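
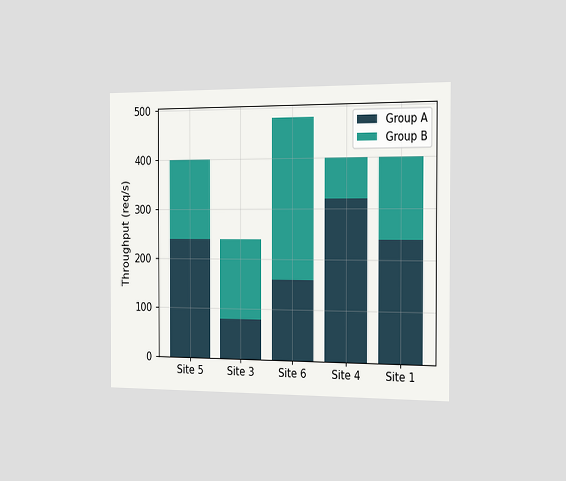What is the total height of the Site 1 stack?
The chart is viewed slightly from the right. The Site 1 stack's top reaches 400req/s on the y-axis.

400req/s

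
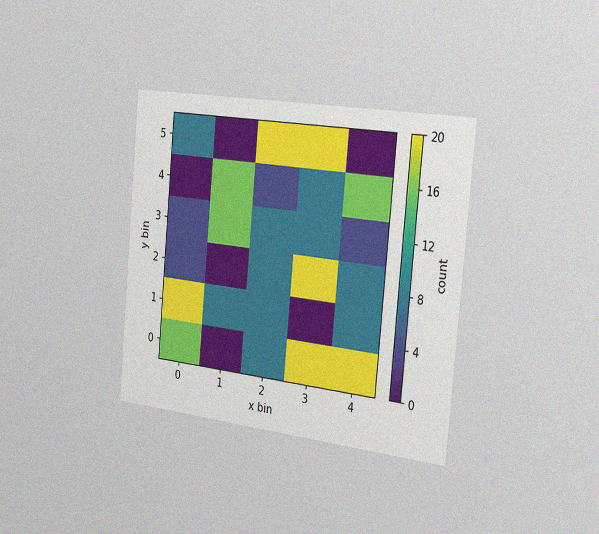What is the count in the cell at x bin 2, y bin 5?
The chart is tilted about 5° clockwise and viewed slightly from the right, with some photo noise. Matching the cell (2, 5) against the colorbar gives 20.

20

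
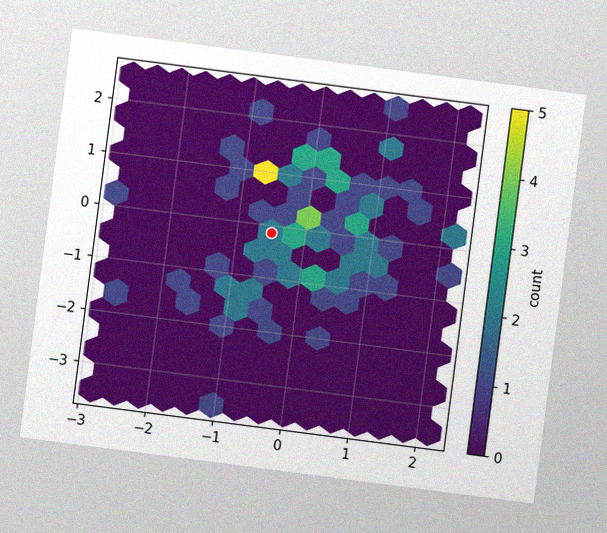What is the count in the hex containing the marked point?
2

The chart is tilted about 7° clockwise, with some photo noise. The marked hex reads 2 on the colorbar.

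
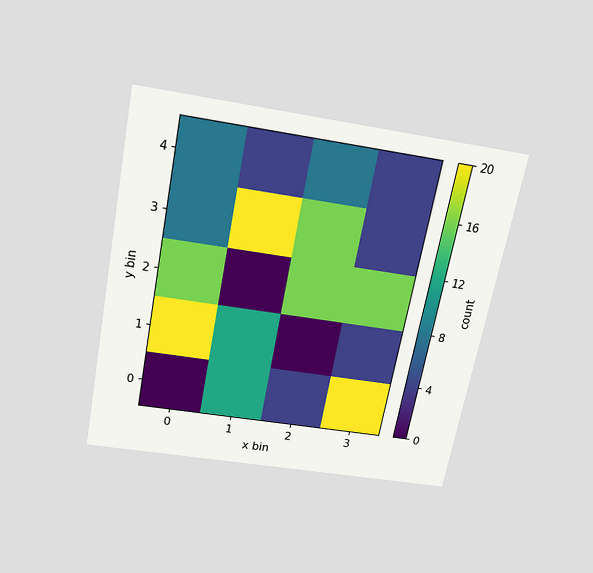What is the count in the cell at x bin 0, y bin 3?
The chart is tilted about 11° clockwise and viewed slightly from above. Matching the cell (0, 3) against the colorbar gives 8.

8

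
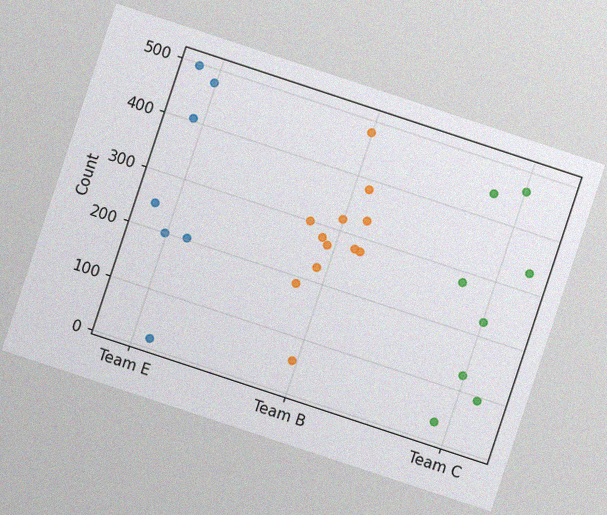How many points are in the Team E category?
7

The chart is tilted about 18° clockwise, with some photo noise. Counting the markers in the Team E column gives 7.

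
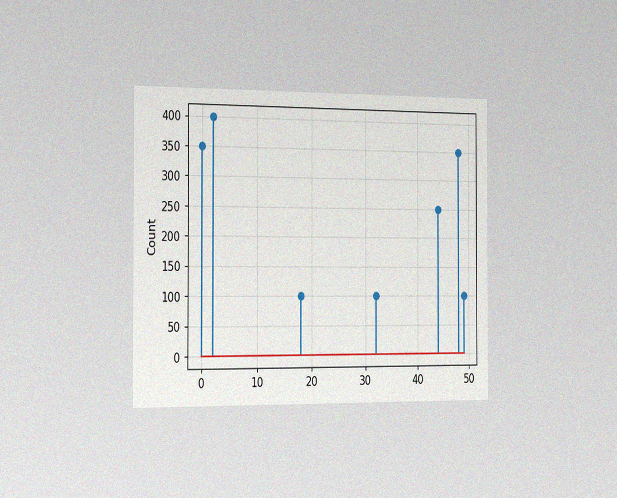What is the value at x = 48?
350

The chart is viewed slightly from the left, with some photo noise. The stem at x=48 reaches 350.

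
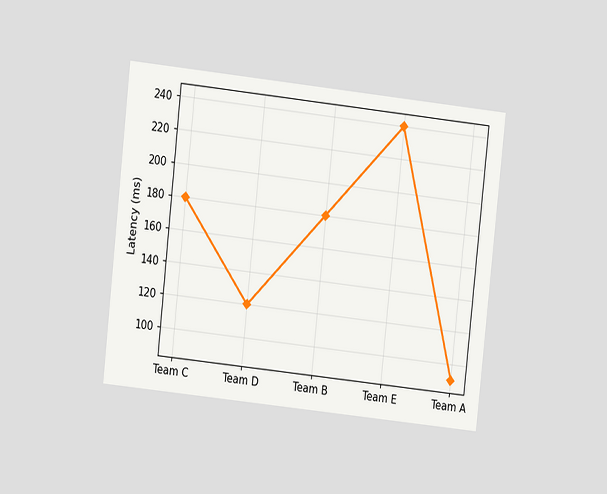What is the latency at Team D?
120ms

The chart is tilted about 6° clockwise and viewed at a slight angle. At Team D, the line is at 120ms.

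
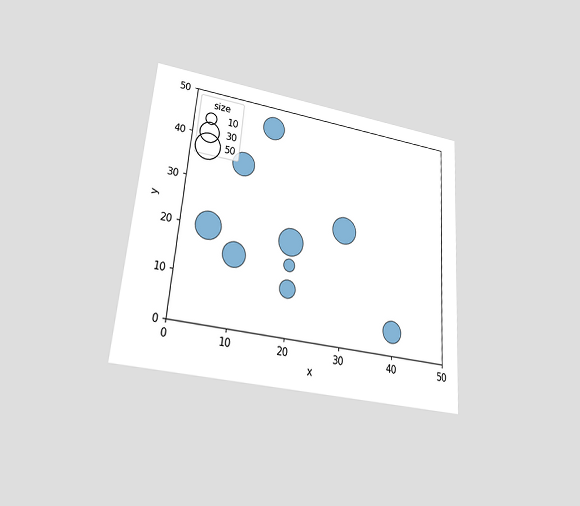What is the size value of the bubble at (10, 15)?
40

The chart is tilted about 4° clockwise and viewed at a slight angle. Matching the bubble at (10, 15) against the size legend gives 40.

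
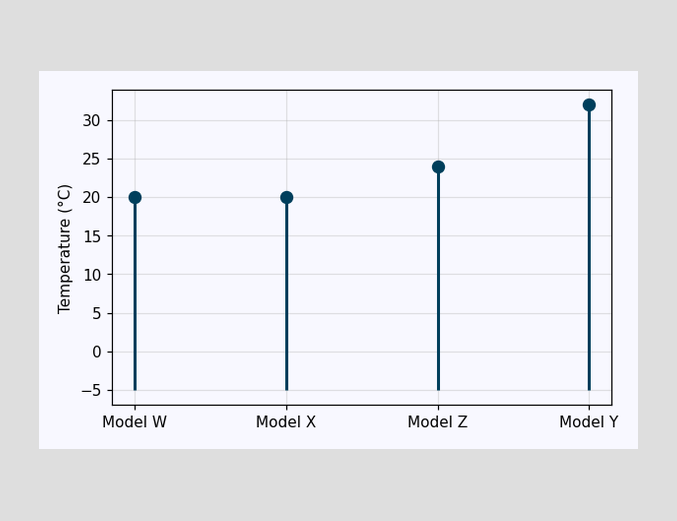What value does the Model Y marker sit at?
32°C

The Model Y marker sits at 32°C.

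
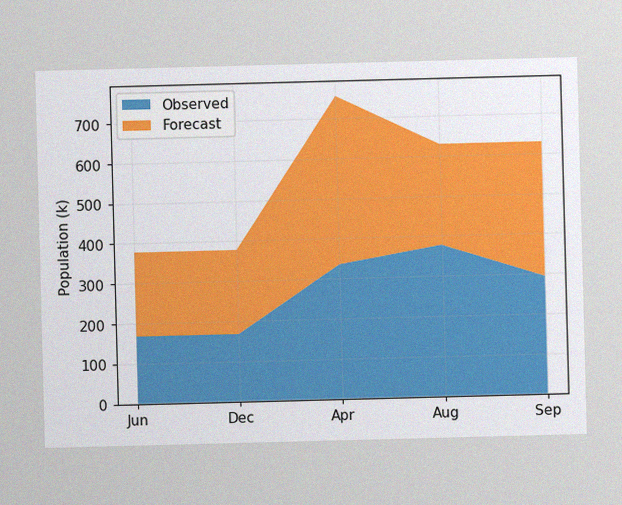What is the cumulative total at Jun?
378k

The image has some photo noise and uneven lighting. The stacked total at Jun reaches 378k.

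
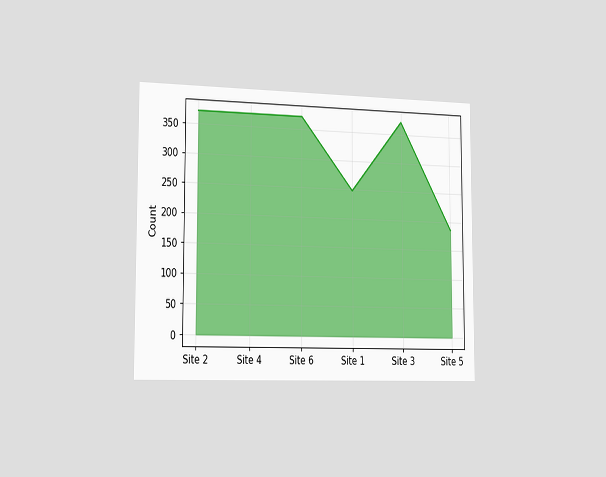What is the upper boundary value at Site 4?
The chart is viewed slightly from the left. At Site 4 the upper boundary is at 372.

372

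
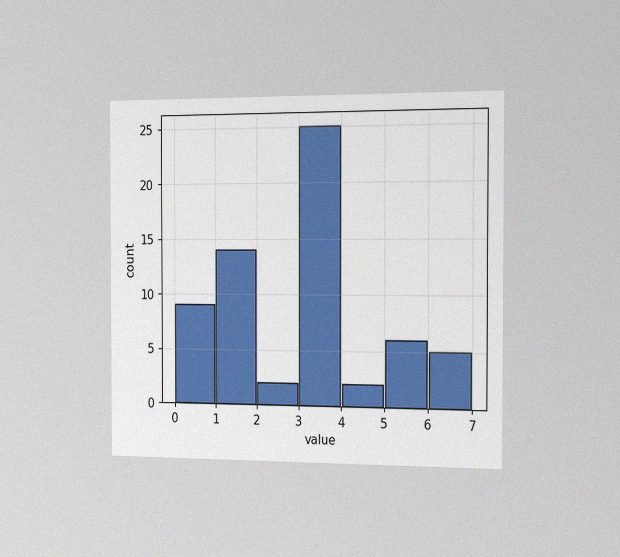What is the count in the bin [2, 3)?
The chart is viewed slightly from the right, with some photo noise. The [2, 3) bin has height 2.

2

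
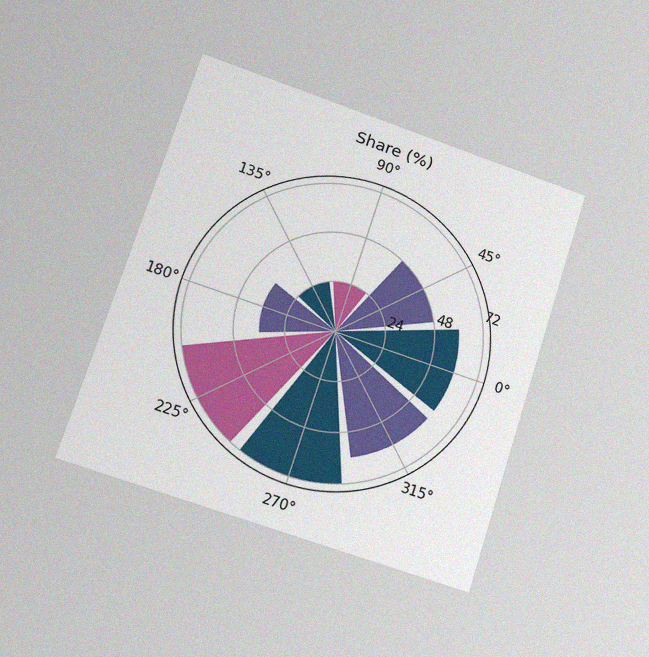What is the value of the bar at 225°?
72%

The chart is tilted about 18° clockwise and viewed at a slight angle, with some photo noise. The bar at 225° reaches 72% on the radial axis.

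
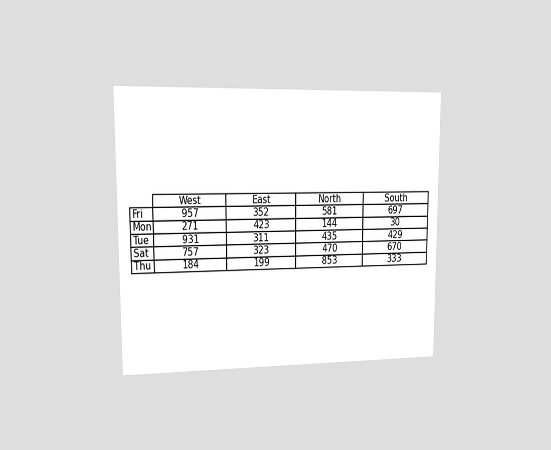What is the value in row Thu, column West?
184

The chart is viewed at a slight angle. The (Thu, West) cell reads 184.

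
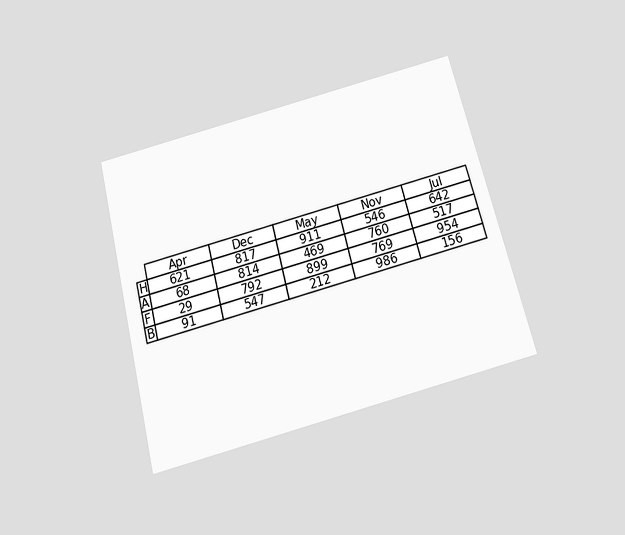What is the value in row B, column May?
The chart is tilted about 14° counter-clockwise and viewed slightly from below. The (B, May) cell reads 212.

212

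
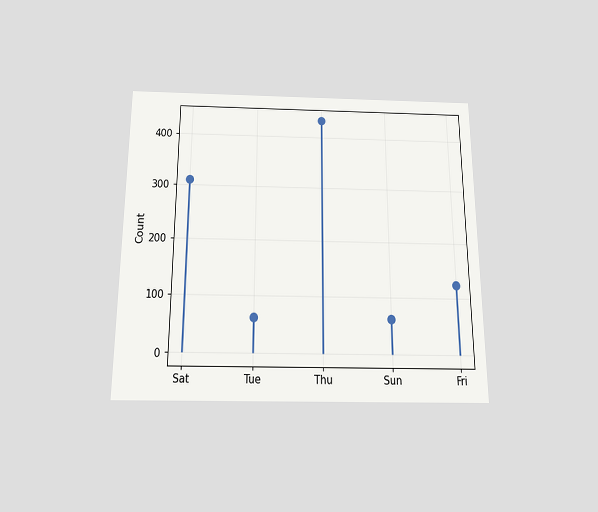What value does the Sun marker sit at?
The chart is viewed slightly from below. The Sun marker sits at 62.

62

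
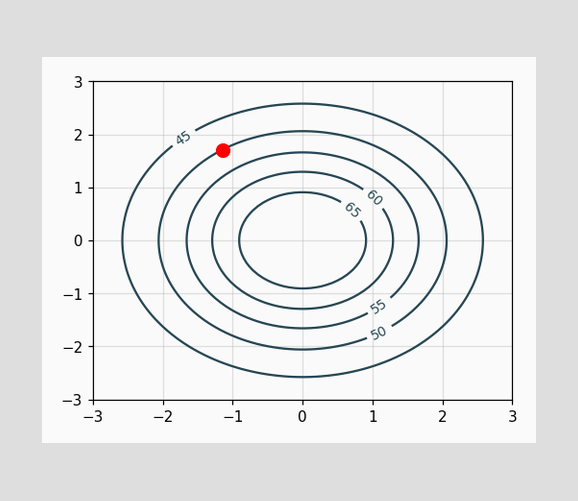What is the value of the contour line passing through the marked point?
The marked point sits on the contour labelled 50.

50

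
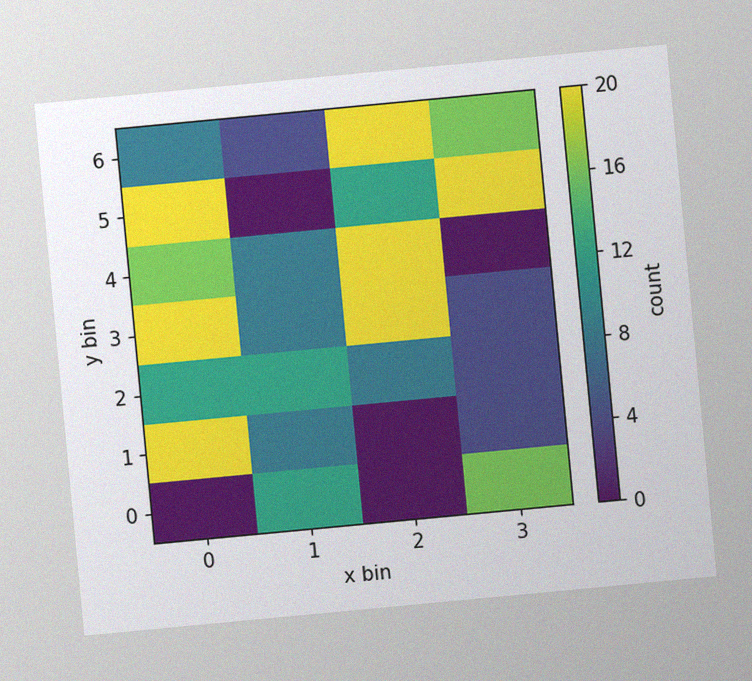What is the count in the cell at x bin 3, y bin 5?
The chart is tilted about 5° counter-clockwise, with some photo noise. Matching the cell (3, 5) against the colorbar gives 20.

20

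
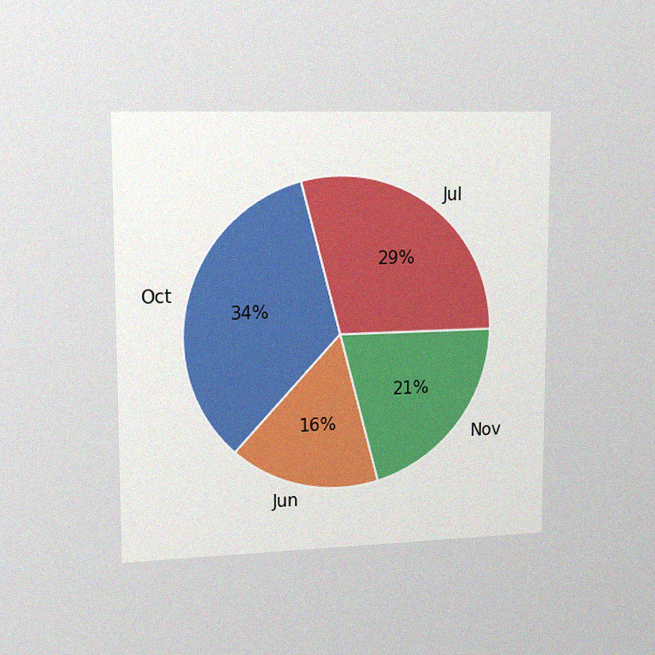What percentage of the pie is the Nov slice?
The chart is viewed slightly from the left, with some photo noise. The Nov slice takes up 21% of the pie.

21%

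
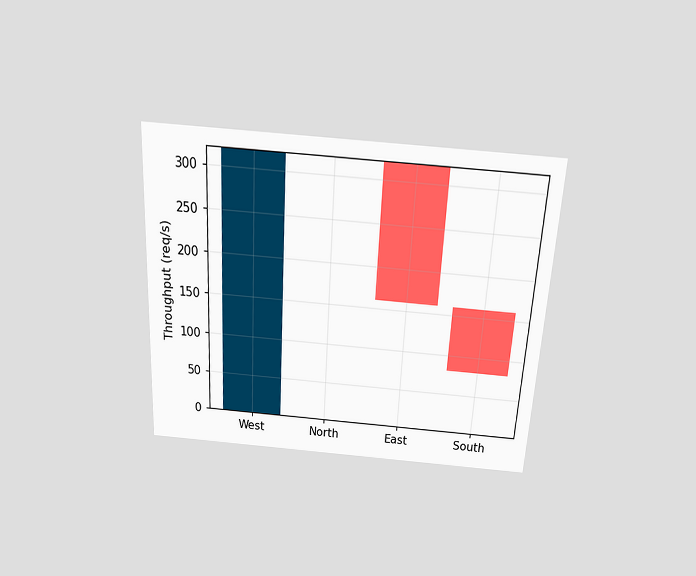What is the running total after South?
80req/s

The chart is tilted about 3° clockwise and viewed slightly from above. After South the running total reaches 80req/s.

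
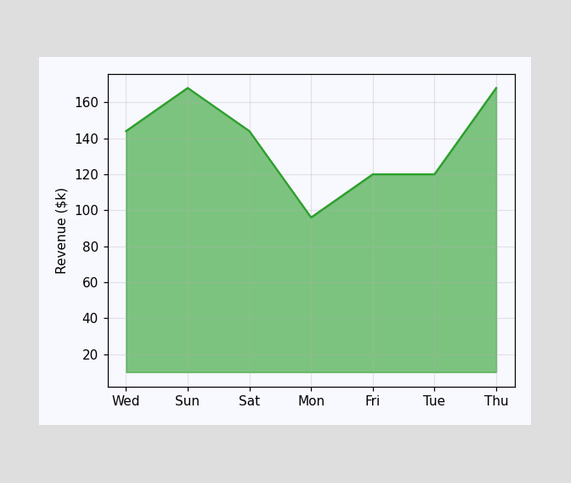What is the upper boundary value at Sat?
At Sat the upper boundary is at $144k.

$144k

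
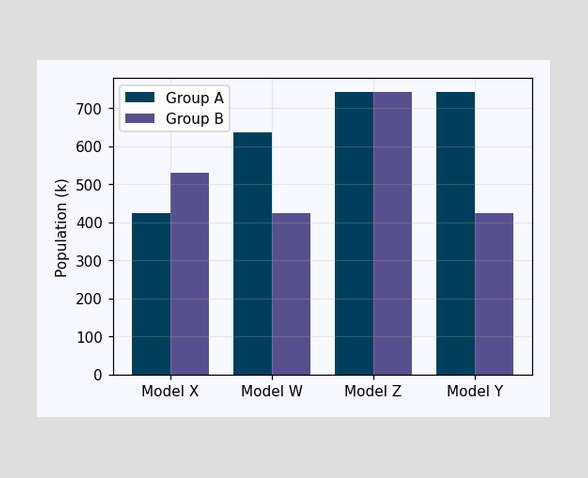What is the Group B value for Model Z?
The Group B bar at Model Z reaches 742k on the y-axis.

742k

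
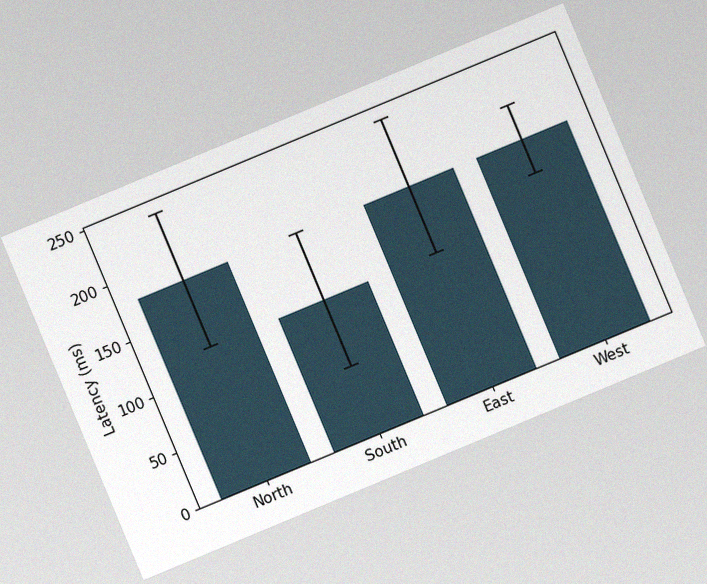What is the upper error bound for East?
The chart is tilted about 23° counter-clockwise, with some photo noise. The East bar's upper whisker reaches 240ms.

240ms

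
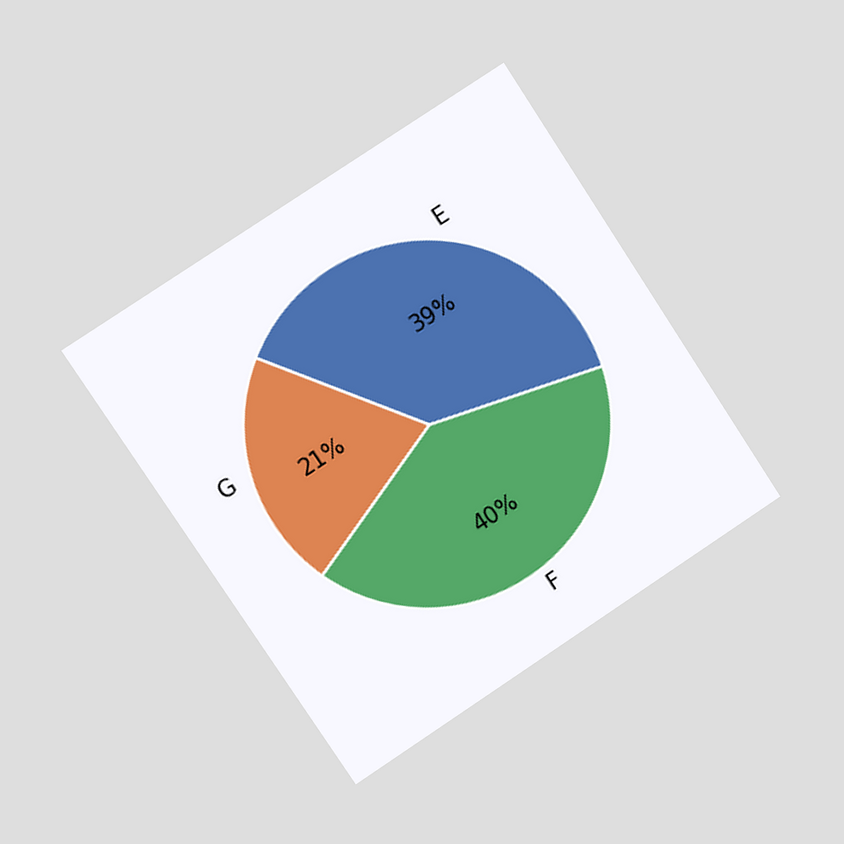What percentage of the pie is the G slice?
21%

The chart is tilted about 33° counter-clockwise and viewed slightly from the left. The G slice takes up 21% of the pie.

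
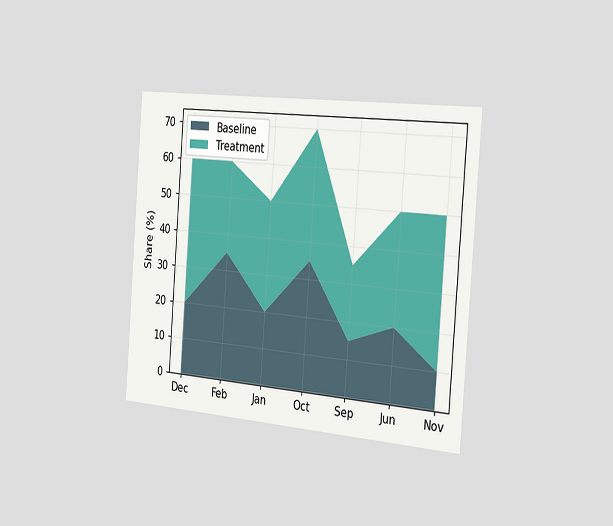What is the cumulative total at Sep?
The chart is tilted about 4° clockwise and viewed slightly from the right. The stacked total at Sep reaches 35%.

35%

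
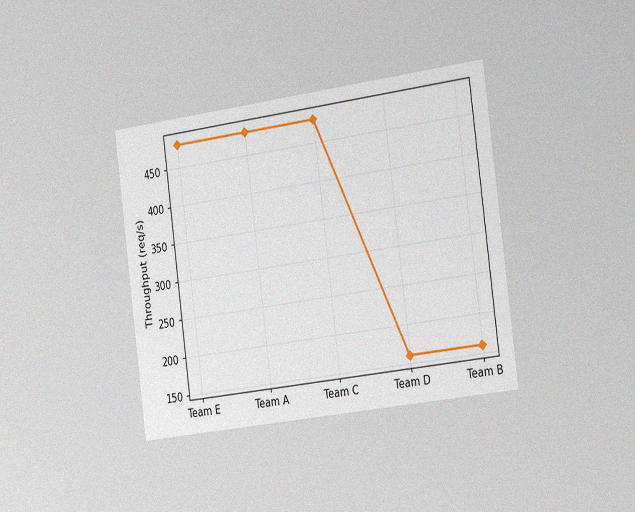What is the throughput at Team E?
480req/s

The chart is tilted about 7° counter-clockwise and viewed slightly from the right, with some photo noise. At Team E, the line is at 480req/s.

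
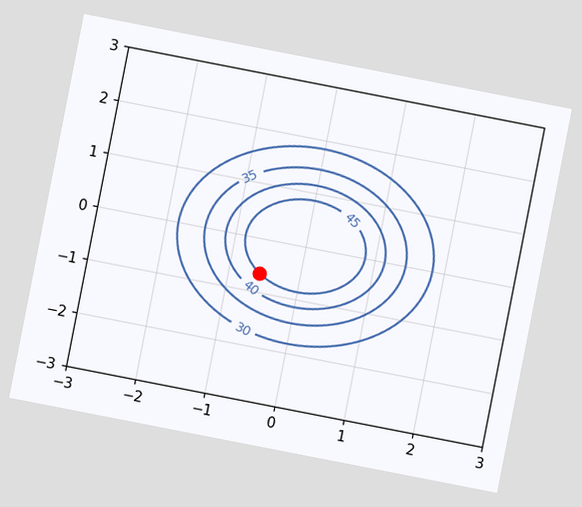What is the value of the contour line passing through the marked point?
The chart is tilted about 11° clockwise. The marked point sits on the contour labelled 45.

45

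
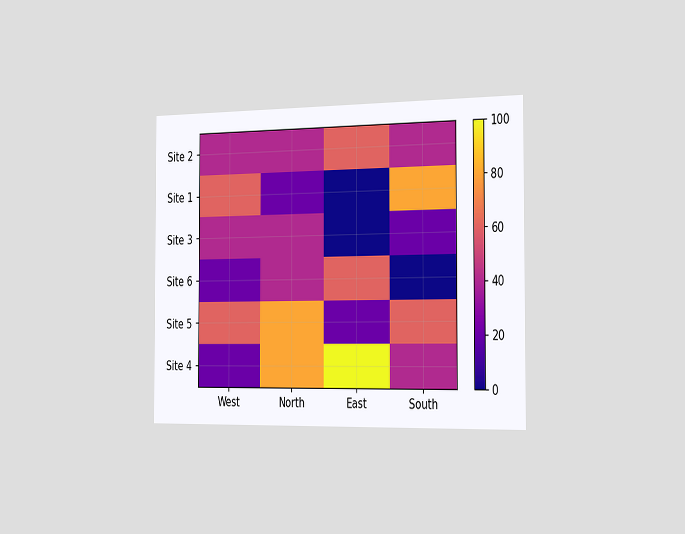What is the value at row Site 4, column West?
The chart is viewed slightly from the right. Matching cell (Site 4, West) against the colorbar gives 20.

20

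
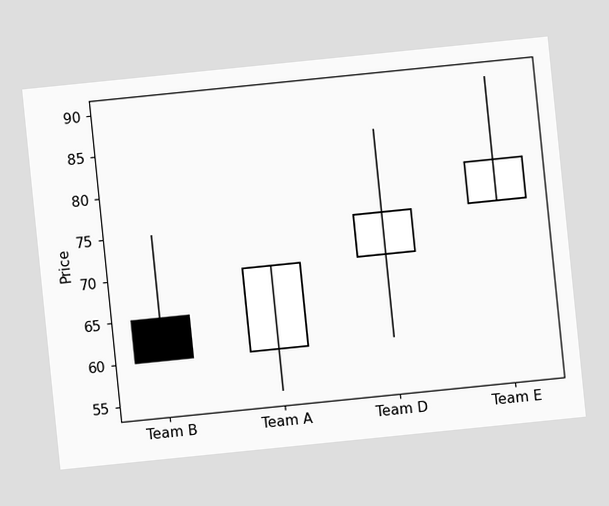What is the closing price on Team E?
The chart is tilted about 6° counter-clockwise. The Team E candle closes at 80.

80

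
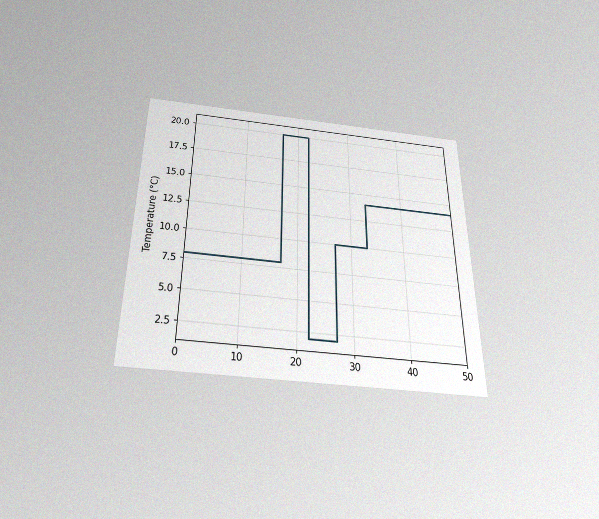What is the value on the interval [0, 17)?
The chart is viewed slightly from below, with some photo noise. On [0, 17) the step sits at 8°C.

8°C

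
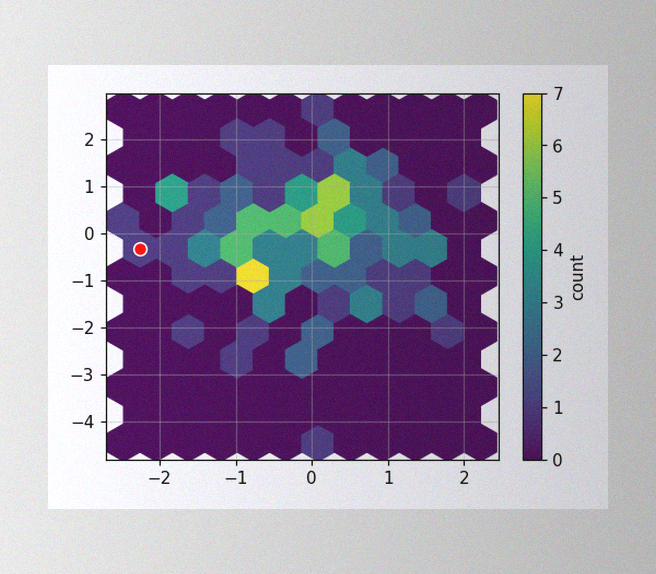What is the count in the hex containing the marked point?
1

The image has some photo noise and uneven lighting. The marked hex reads 1 on the colorbar.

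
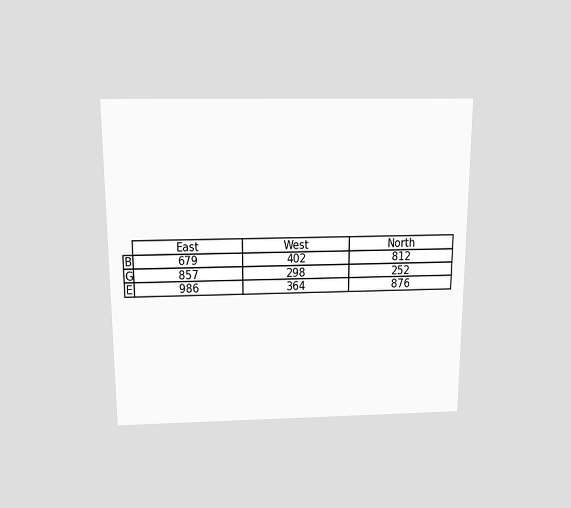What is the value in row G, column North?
The chart is viewed slightly from above. The (G, North) cell reads 252.

252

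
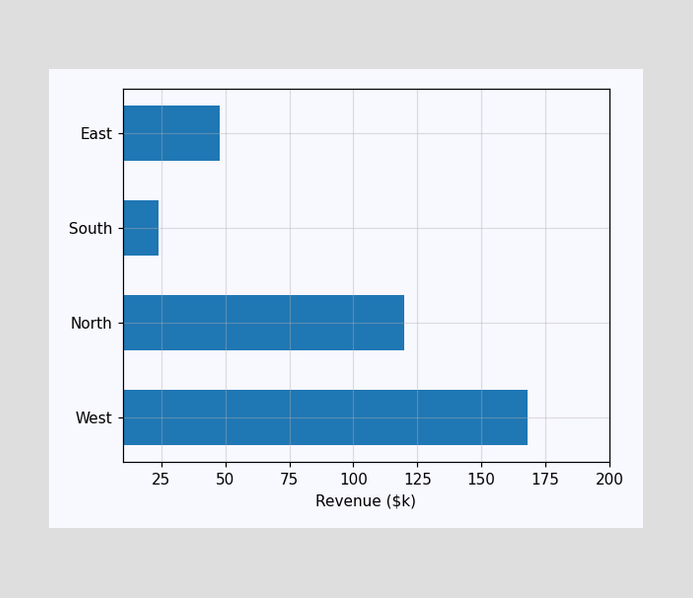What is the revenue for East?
Reading along the chart's x-axis, the East bar reaches $48k.

$48k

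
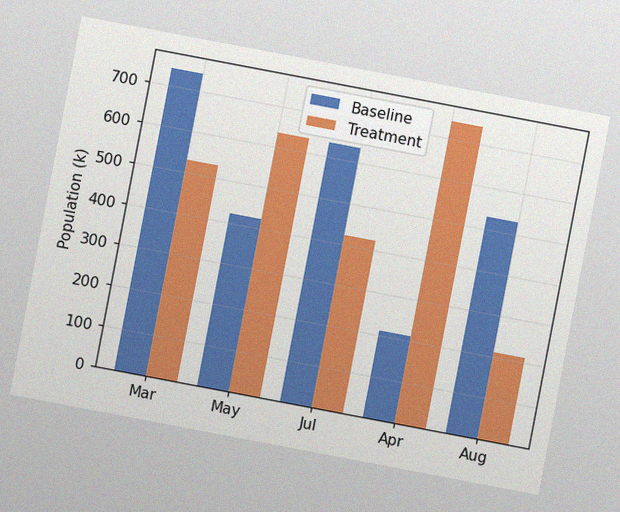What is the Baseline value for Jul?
636k

The chart is tilted about 11° clockwise, with some photo noise. The Baseline bar at Jul reaches 636k on the y-axis.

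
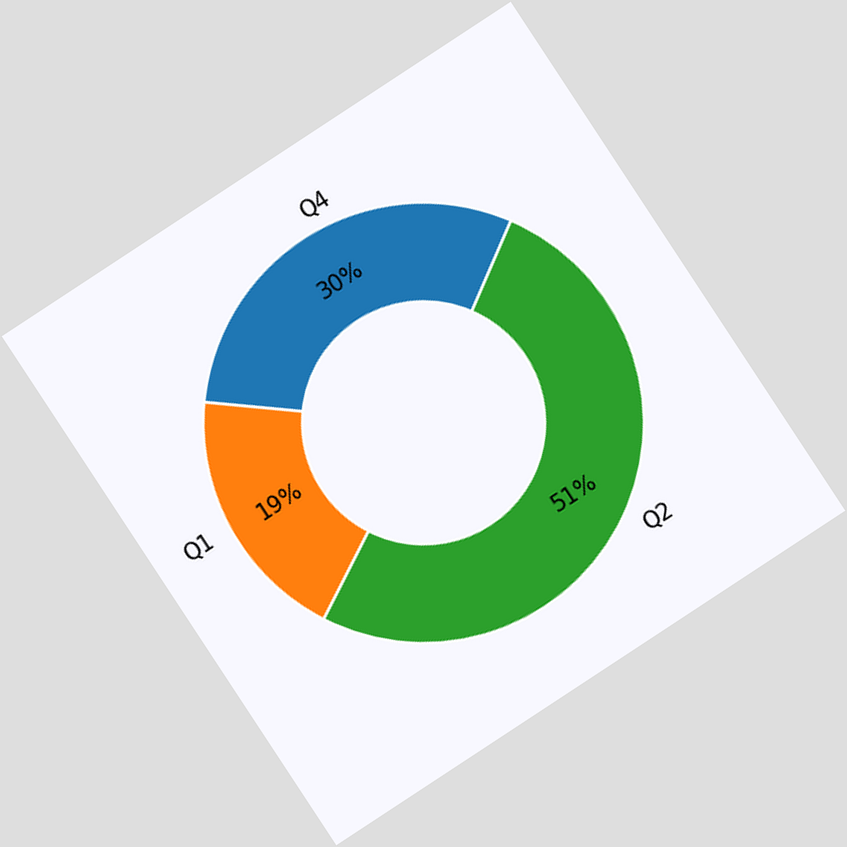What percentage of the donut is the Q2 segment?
The chart is tilted about 33° counter-clockwise. The Q2 segment takes up 51% of the ring.

51%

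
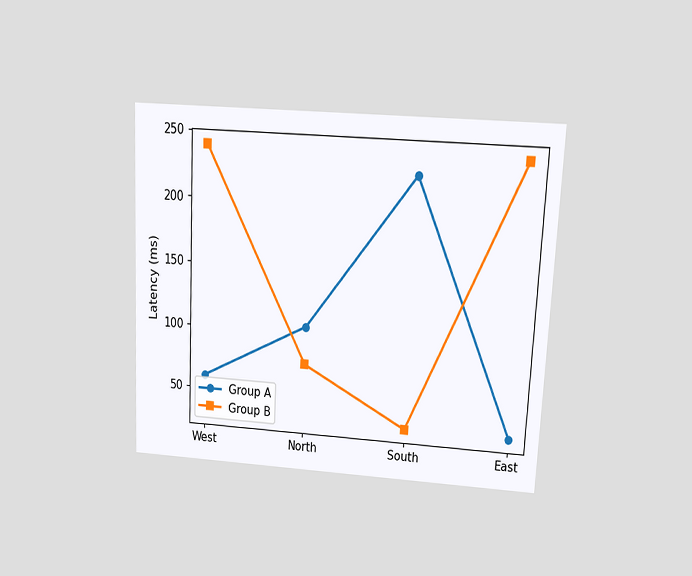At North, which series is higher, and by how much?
Group A, by 30ms

The chart is tilted about 3° clockwise and viewed at a slight angle. At North, Group A sits above the other line by 30ms.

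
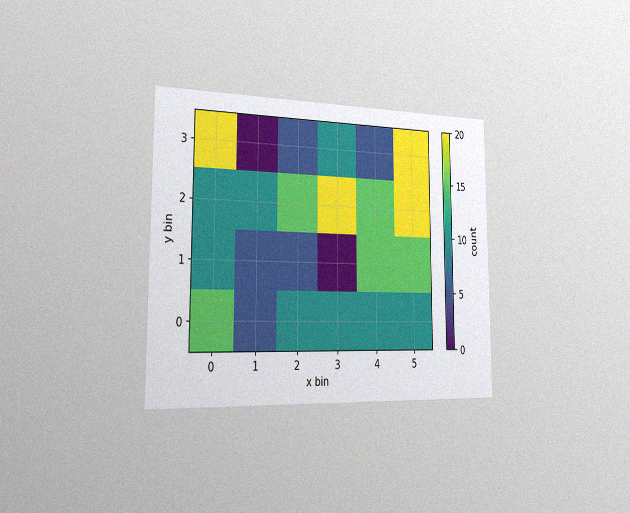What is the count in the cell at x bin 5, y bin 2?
The chart is viewed slightly from the left, with some photo noise. Matching the cell (5, 2) against the colorbar gives 20.

20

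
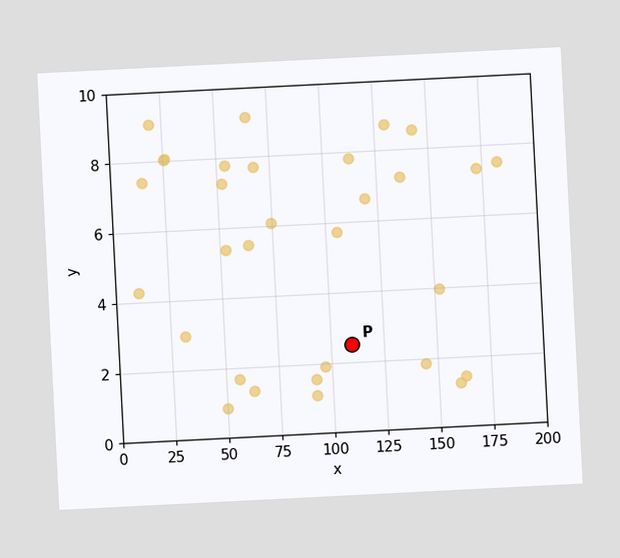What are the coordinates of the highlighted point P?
The chart is tilted about 3° counter-clockwise. Following the gridlines from P to each axis, P sits at (110, 2.5).

(110, 2.5)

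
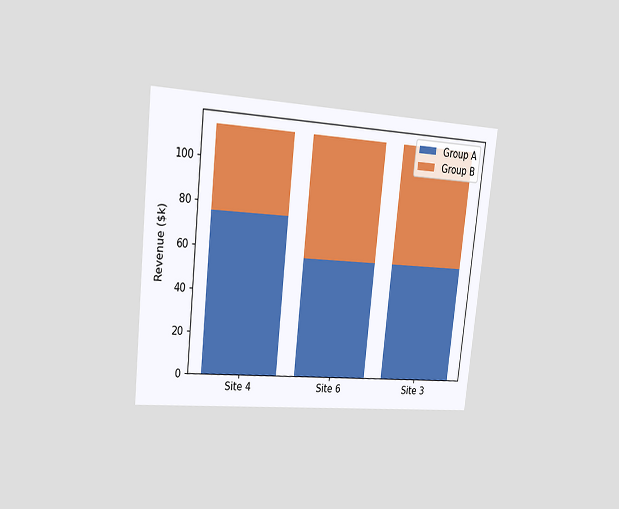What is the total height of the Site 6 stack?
The chart is tilted about 6° clockwise and viewed slightly from the left. The Site 6 stack's top reaches $114k on the y-axis.

$114k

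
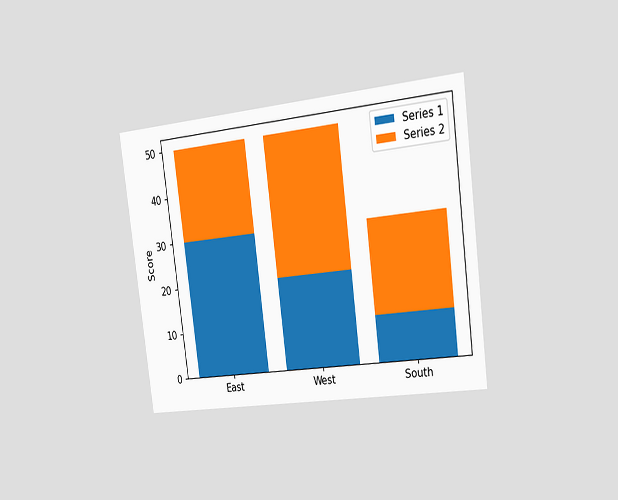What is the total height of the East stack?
The chart is tilted about 7° counter-clockwise and viewed slightly from the right. The East stack's top reaches 50 on the y-axis.

50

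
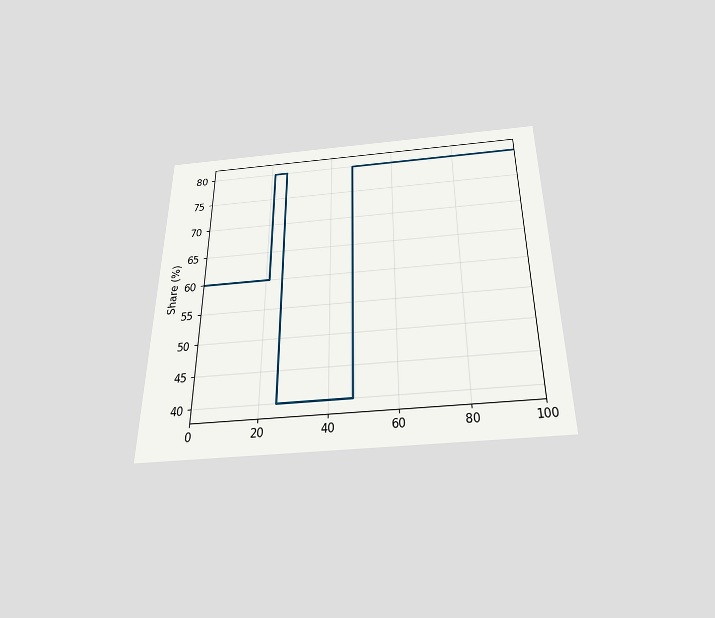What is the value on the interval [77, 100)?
The chart is viewed slightly from below. On [77, 100) the step sits at 80%.

80%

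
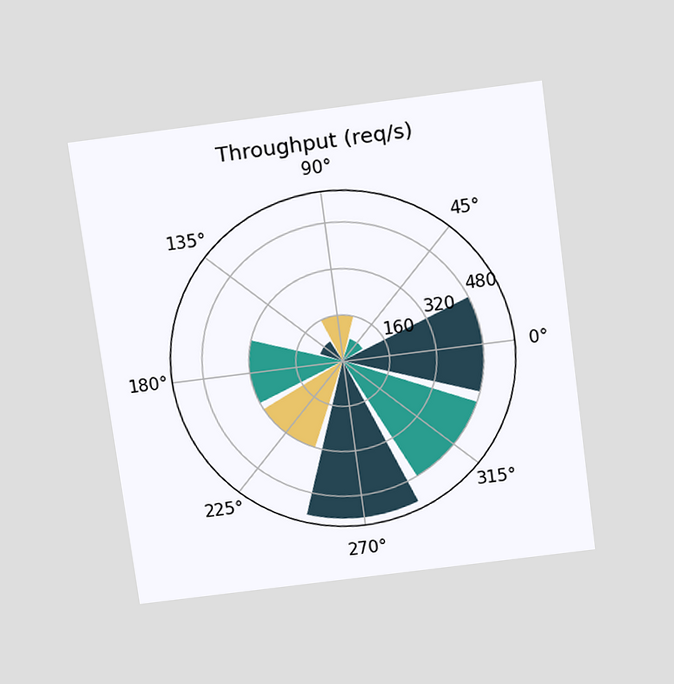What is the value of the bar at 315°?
The chart is tilted about 8° counter-clockwise and viewed slightly from above. The bar at 315° reaches 480req/s on the radial axis.

480req/s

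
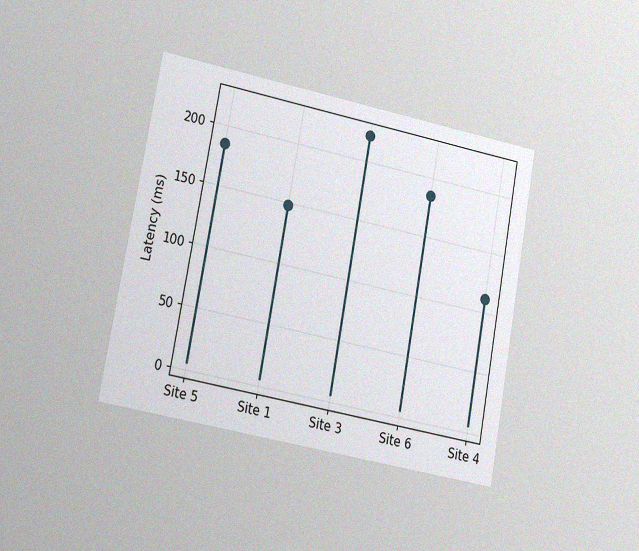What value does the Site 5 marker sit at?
The chart is tilted about 10° clockwise and viewed slightly from the left, with some photo noise. The Site 5 marker sits at 185ms.

185ms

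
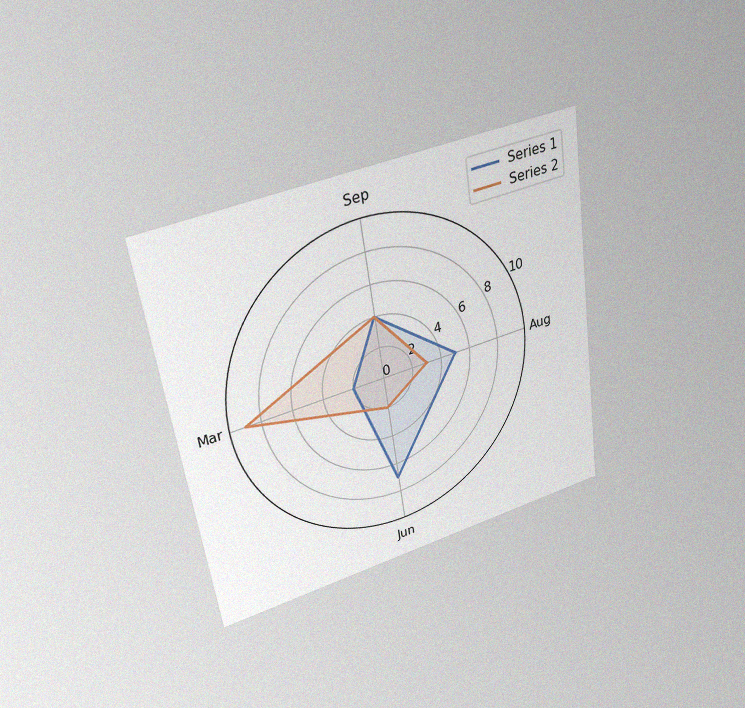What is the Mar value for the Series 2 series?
The chart is tilted about 8° counter-clockwise and viewed slightly from above, with some photo noise. On the Mar axis, Series 2 reaches 9.

9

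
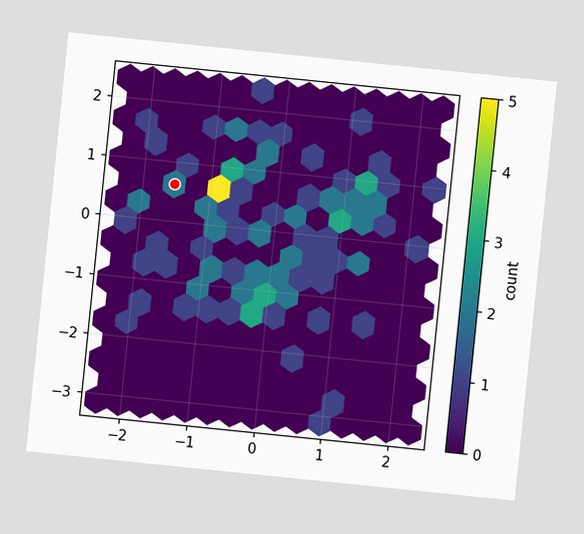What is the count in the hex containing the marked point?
The chart is tilted about 6° clockwise. The marked hex reads 2 on the colorbar.

2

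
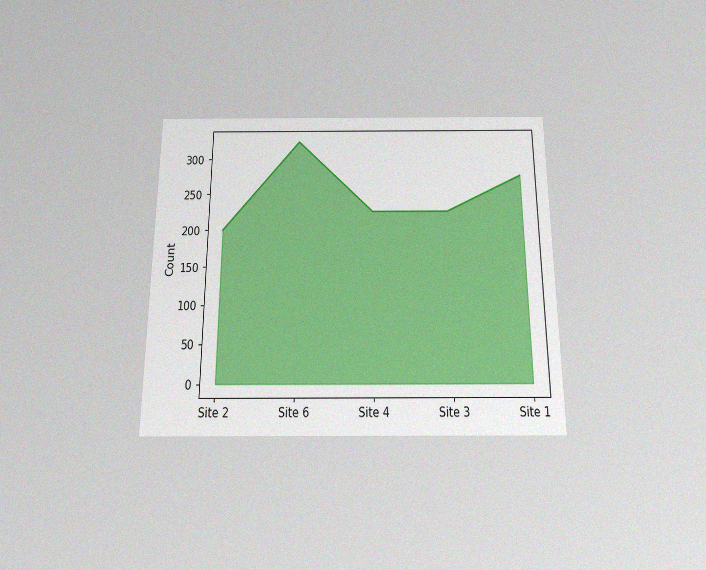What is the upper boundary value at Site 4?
The chart is viewed slightly from below, with some photo noise. At Site 4 the upper boundary is at 225.

225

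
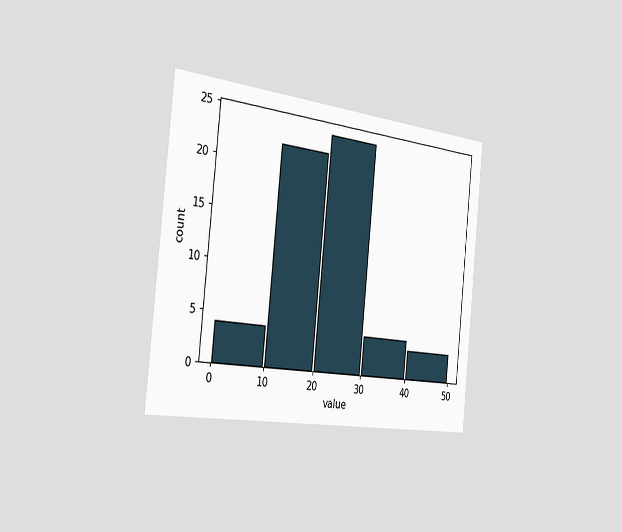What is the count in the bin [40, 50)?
3

The chart is tilted about 6° clockwise and viewed slightly from the left. The [40, 50) bin has height 3.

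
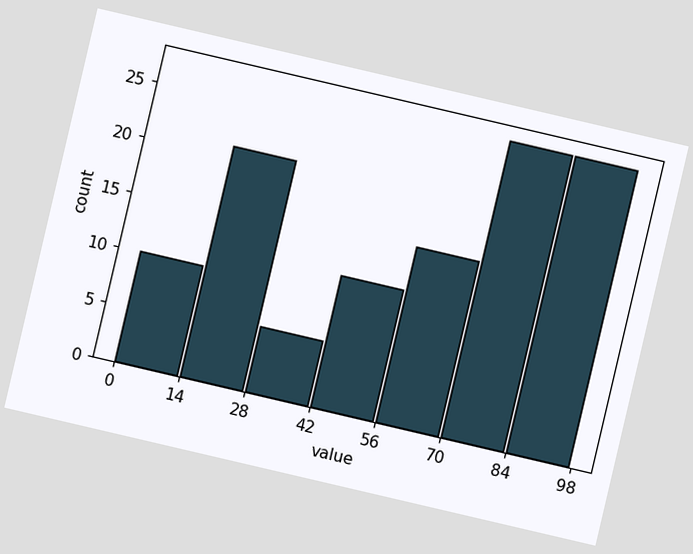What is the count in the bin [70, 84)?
The chart is tilted about 13° clockwise. The [70, 84) bin has height 27.

27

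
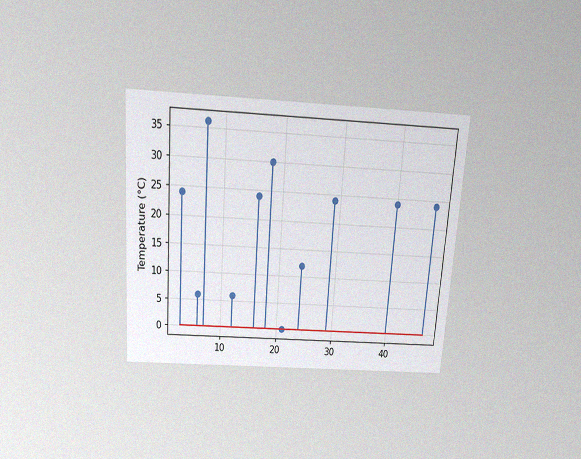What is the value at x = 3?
24°C

The chart is tilted about 4° clockwise and viewed slightly from above, with some photo noise. The stem at x=3 reaches 24°C.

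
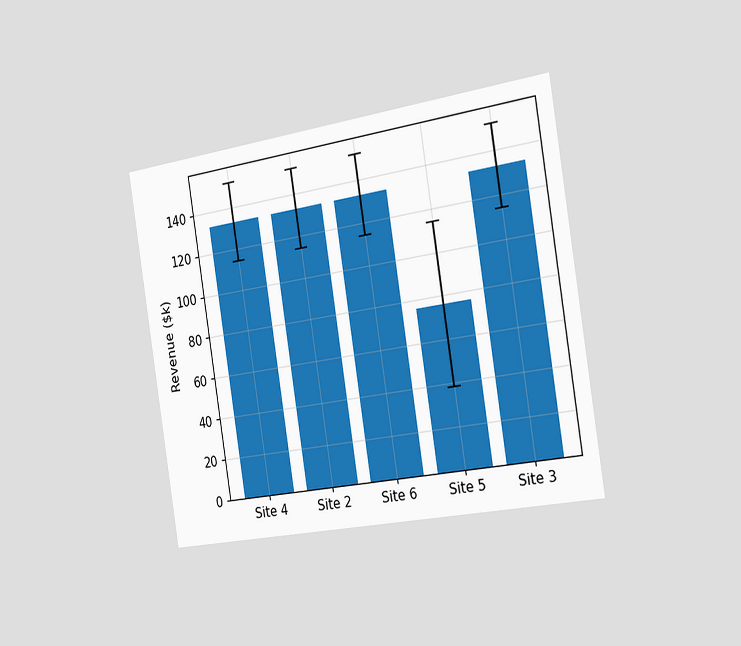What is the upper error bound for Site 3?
The chart is tilted about 9° counter-clockwise and viewed slightly from the right. The Site 3 bar's upper whisker reaches $152k.

$152k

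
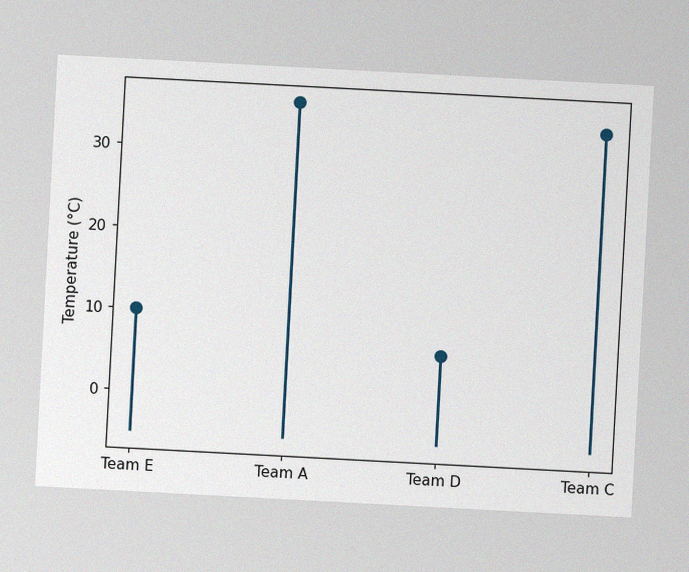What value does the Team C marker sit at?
The chart is tilted about 3° clockwise, with some photo noise. The Team C marker sits at 34°C.

34°C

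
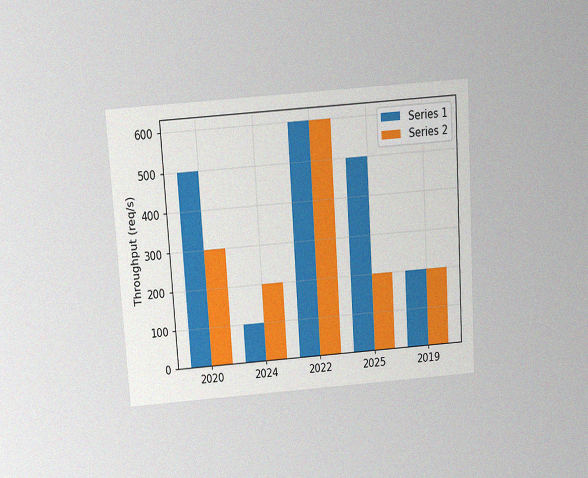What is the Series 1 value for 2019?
The chart is tilted about 4° counter-clockwise and viewed slightly from above, with some photo noise. The Series 1 bar at 2019 reaches 200req/s on the y-axis.

200req/s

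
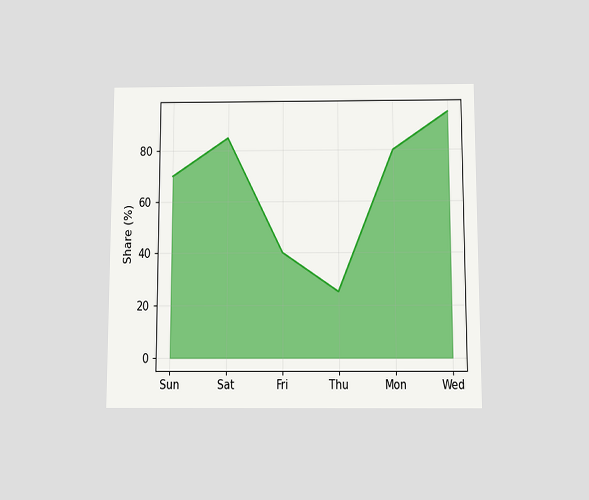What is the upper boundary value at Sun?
The chart is viewed slightly from below. At Sun the upper boundary is at 70%.

70%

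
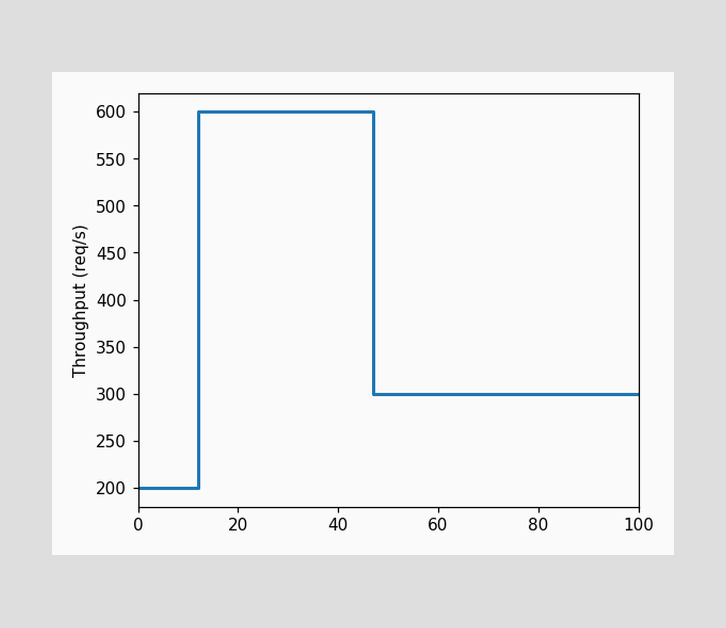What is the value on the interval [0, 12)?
On [0, 12) the step sits at 200req/s.

200req/s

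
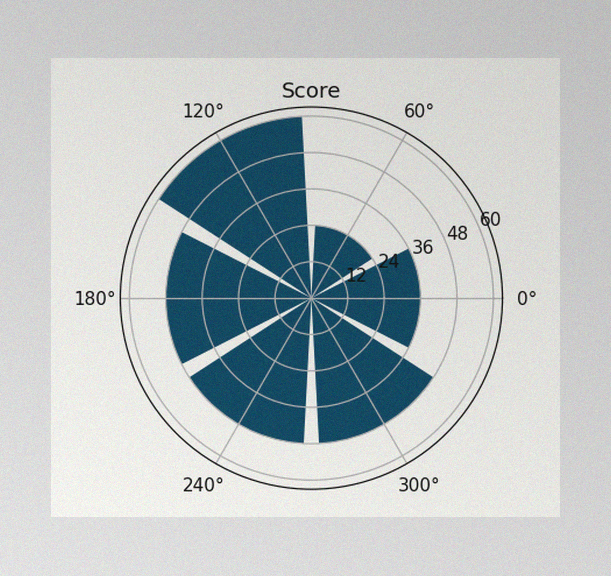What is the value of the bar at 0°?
36

The image has some photo noise and uneven lighting. The bar at 0° reaches 36 on the radial axis.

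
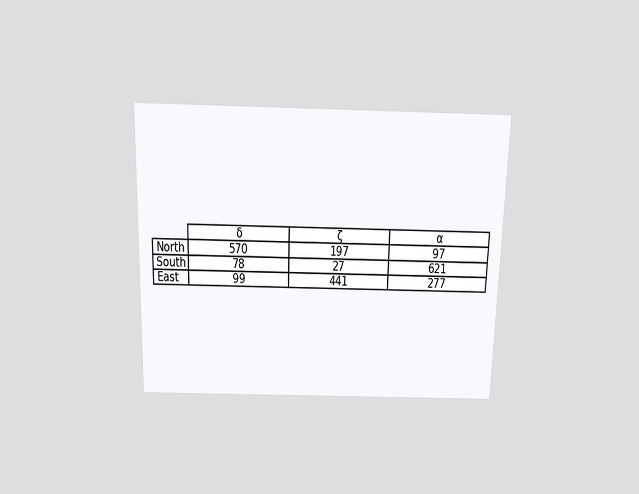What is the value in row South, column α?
The chart is viewed slightly from above. The (South, α) cell reads 621.

621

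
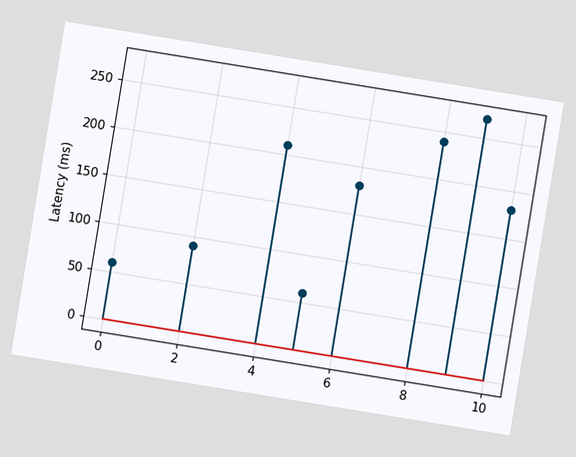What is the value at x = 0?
60ms

The chart is tilted about 9° clockwise. The stem at x=0 reaches 60ms.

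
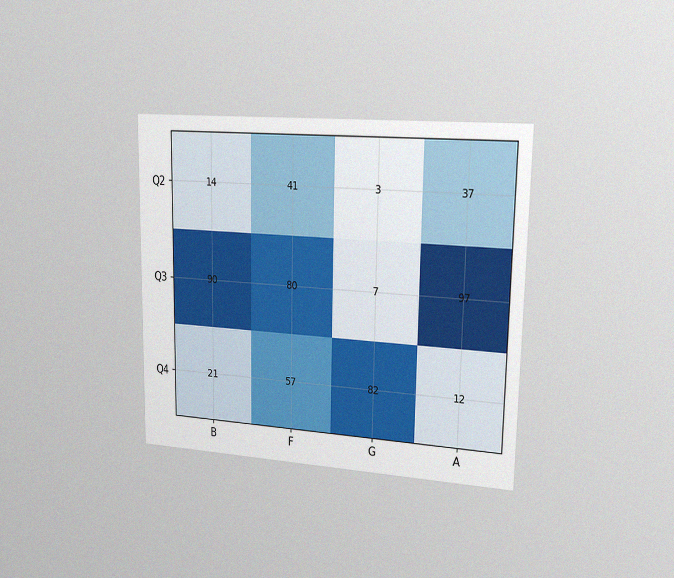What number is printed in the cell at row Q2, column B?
14

The chart is viewed slightly from the right, with some photo noise. The (Q2, B) cell reads 14.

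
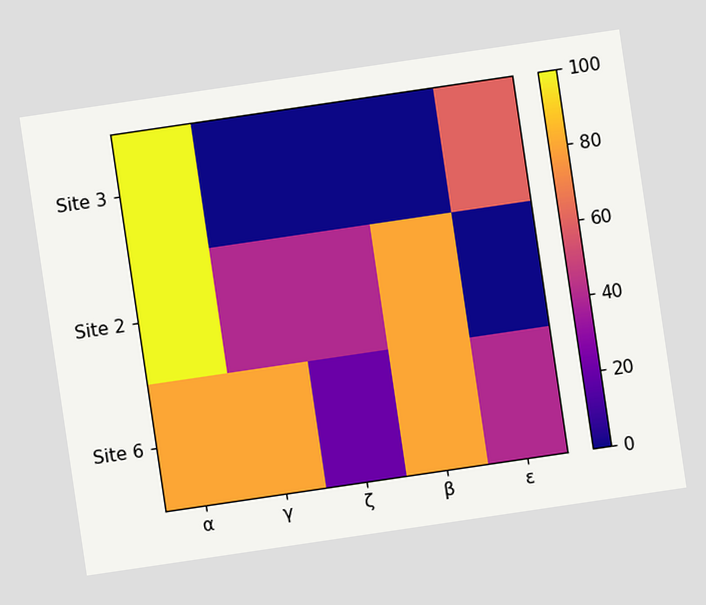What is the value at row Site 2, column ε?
The chart is tilted about 8° counter-clockwise. Matching cell (Site 2, ε) against the colorbar gives 0.

0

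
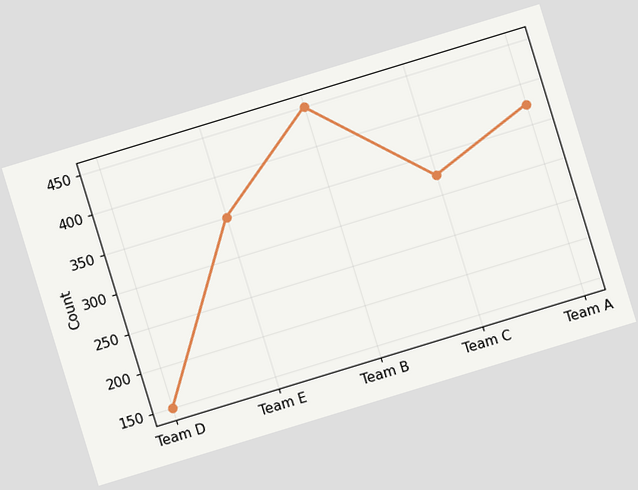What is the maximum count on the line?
The chart is tilted about 17° counter-clockwise. The highest point is at Team B, and reading across to the y-axis gives 450.

450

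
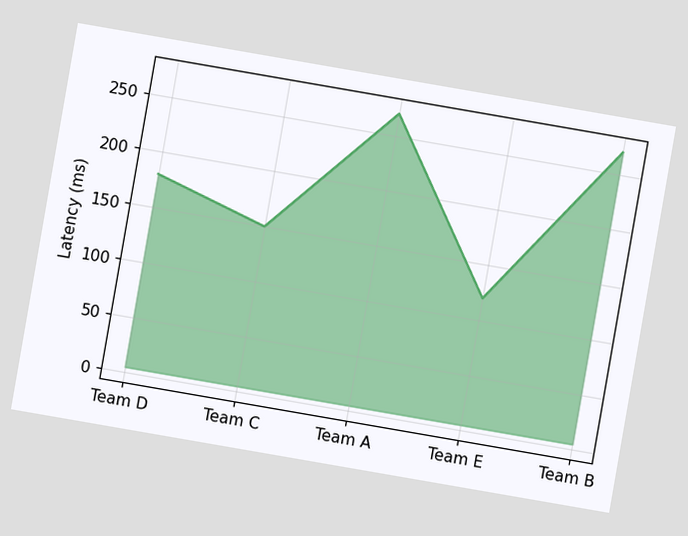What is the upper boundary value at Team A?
270ms

The chart is tilted about 10° clockwise. At Team A the upper boundary is at 270ms.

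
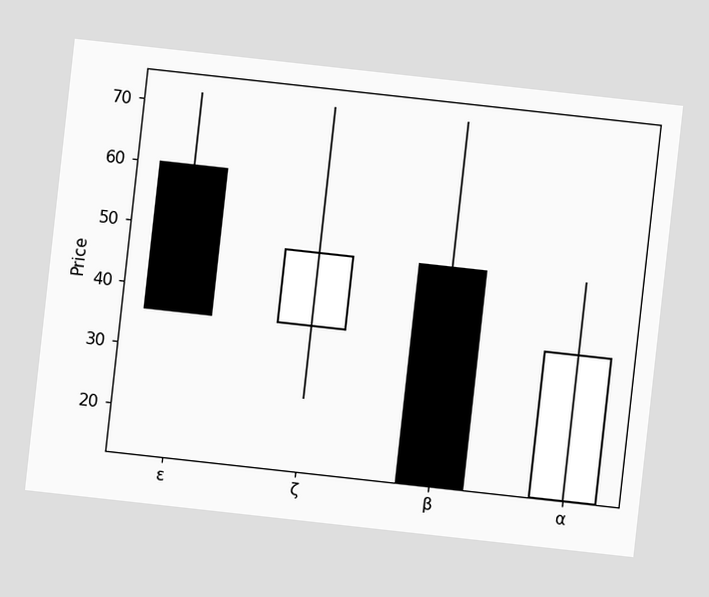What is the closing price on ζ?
The chart is tilted about 6° clockwise. The ζ candle closes at 48.

48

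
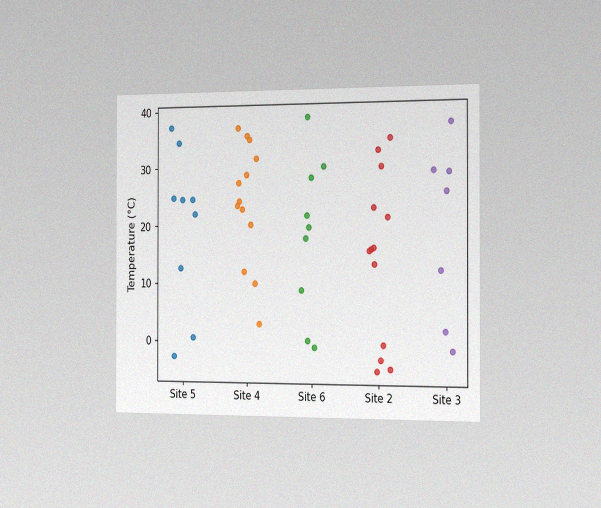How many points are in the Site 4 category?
13

The chart is viewed slightly from the right, with some photo noise. Counting the markers in the Site 4 column gives 13.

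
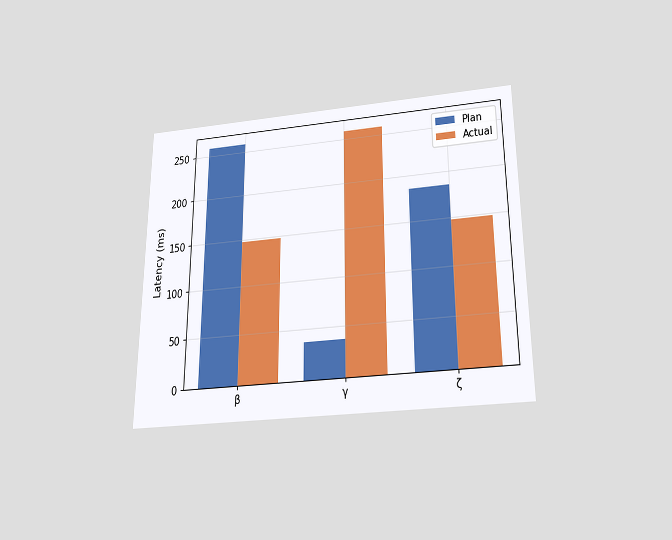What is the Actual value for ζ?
148ms

The chart is viewed slightly from below. The Actual bar at ζ reaches 148ms on the y-axis.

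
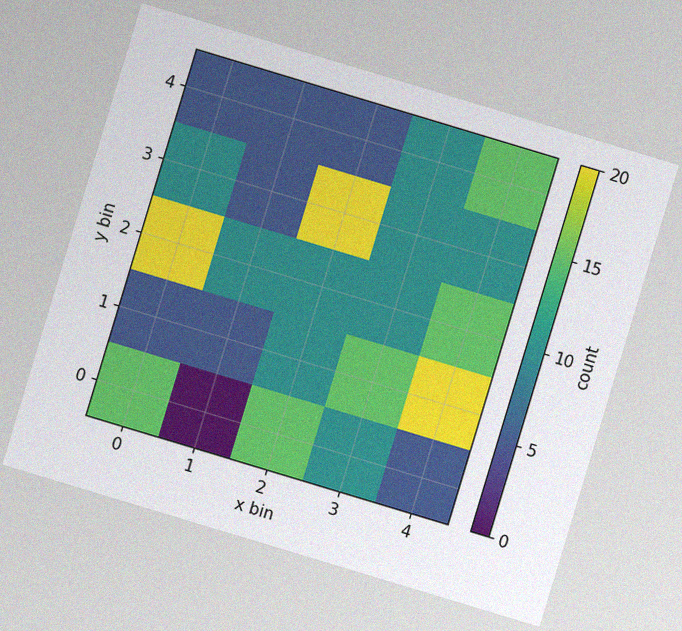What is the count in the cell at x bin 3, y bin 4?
The chart is tilted about 17° clockwise, with some photo noise. Matching the cell (3, 4) against the colorbar gives 10.

10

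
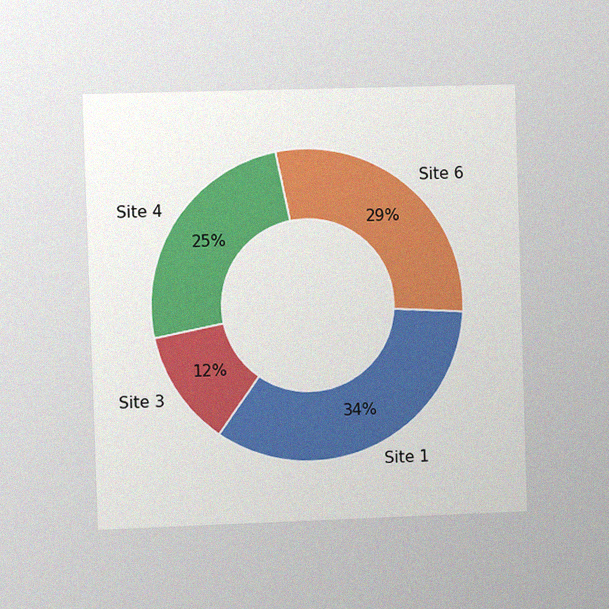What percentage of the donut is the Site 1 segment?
34%

The chart is viewed at a slight angle, with some photo noise. The Site 1 segment takes up 34% of the ring.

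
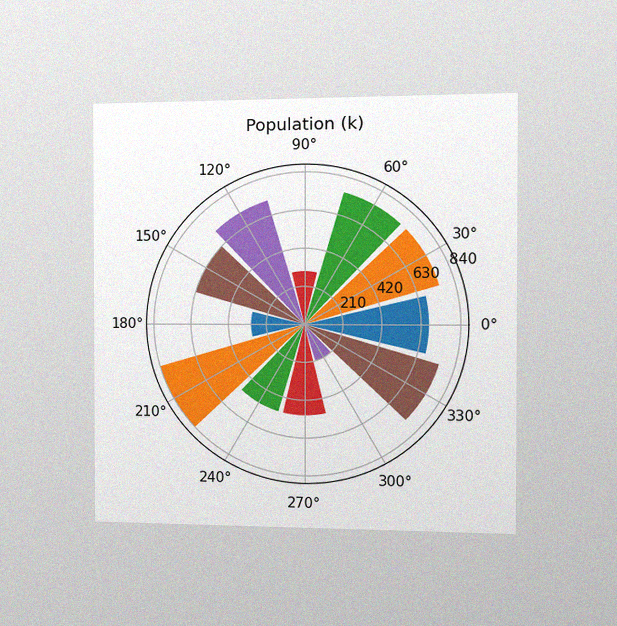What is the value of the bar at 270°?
The chart is viewed slightly from the right, with some photo noise. The bar at 270° reaches 504k on the radial axis.

504k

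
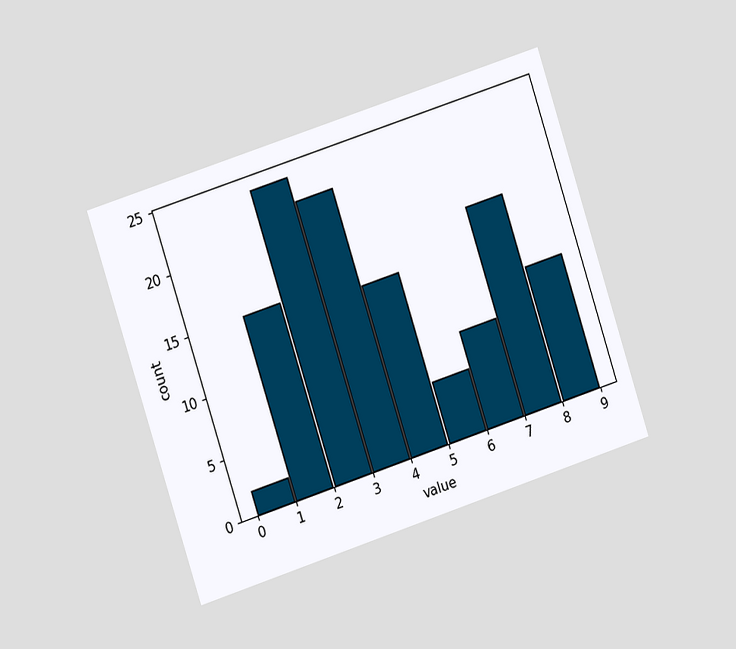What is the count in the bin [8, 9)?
11

The chart is tilted about 18° counter-clockwise and viewed at a slight angle. The [8, 9) bin has height 11.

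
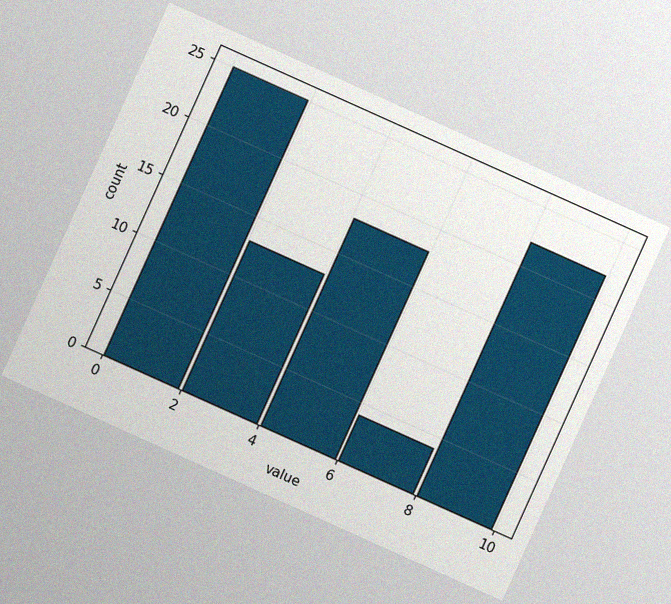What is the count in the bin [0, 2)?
25

The chart is tilted about 24° clockwise, with some photo noise. The [0, 2) bin has height 25.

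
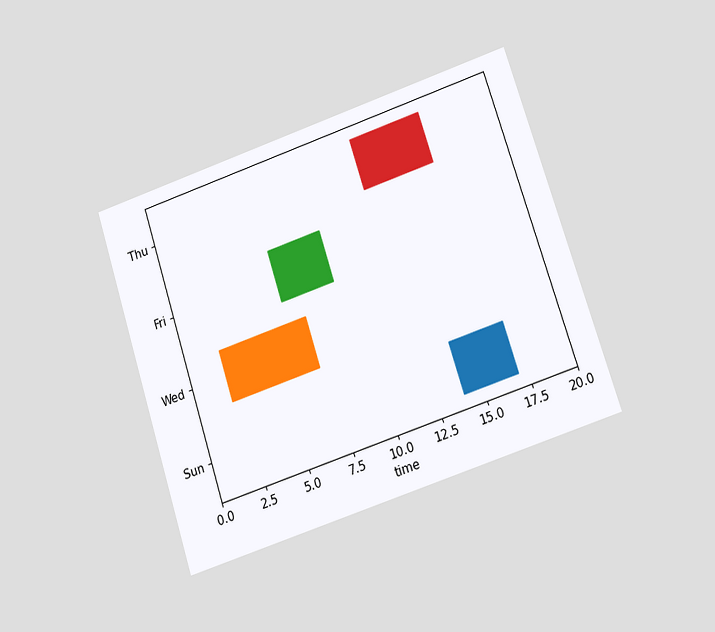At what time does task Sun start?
14

The chart is tilted about 18° counter-clockwise and viewed at a slight angle. The Sun bar begins at t=14.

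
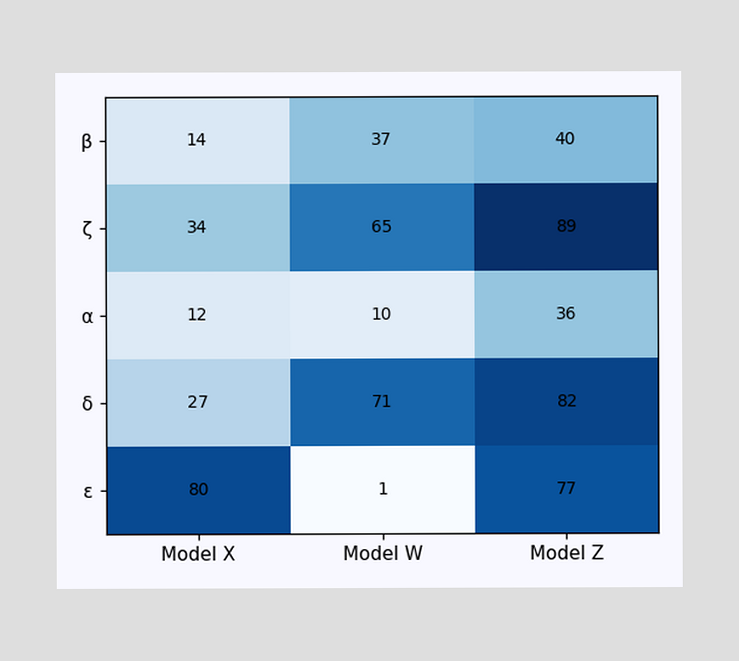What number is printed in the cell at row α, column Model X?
12

The (α, Model X) cell reads 12.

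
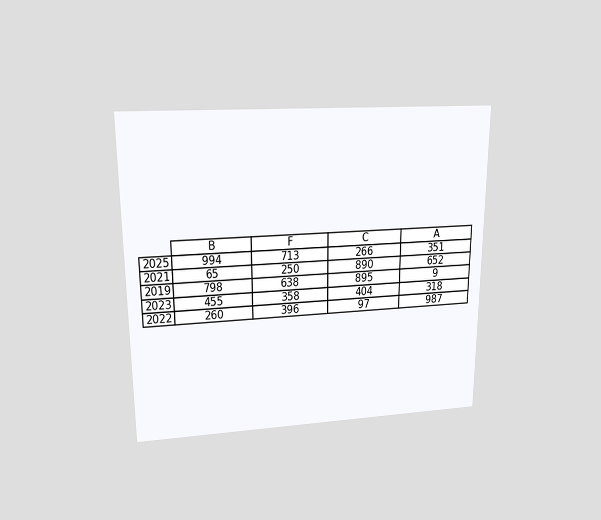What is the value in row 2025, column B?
The chart is viewed slightly from above. The (2025, B) cell reads 994.

994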